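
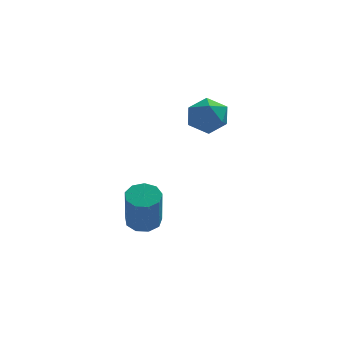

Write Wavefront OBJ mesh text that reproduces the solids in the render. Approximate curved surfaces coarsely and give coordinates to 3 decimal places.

v -2.182 -2.961 -2.477
v -1.701 -3.259 -2.605
v -1.696 -3.876 -1.15
v -2.178 -3.579 -1.023
v -1.606 -2.904 -2.455
v -1.601 -3.521 -1
v -1.78 -2.576 -2.315
v -1.775 -3.193 -0.861
v -2.143 -2.429 -2.251
v -2.138 -3.046 -0.797
v -2.524 -2.531 -2.293
v -2.519 -3.148 -0.839
v -2.746 -2.834 -2.421
v -2.741 -3.451 -0.967
v -2.703 -3.197 -2.575
v -2.698 -3.814 -1.121
v -2.417 -3.45 -2.684
v -2.412 -4.067 -1.229
v -2.022 -3.474 -2.695
v -2.017 -4.091 -1.241
v -0.237 -2.095 1.228
v 0.389 -2.409 1.454
v -0.789 -2.491 2.206
v -0.163 -2.805 2.432
v -0.222 -2.072 2.419
v 0.119 -1.827 1.814
v -0.519 -3.073 1.846
v -0.178 -2.828 1.241
v 0.215 -3.014 1.836
v 0.398 -2.395 2.19
v -0.798 -2.505 1.47
v -0.615 -1.886 1.824
f 2 1 5
f 2 5 3
f 3 5 6
f 3 6 4
f 5 1 7
f 5 7 6
f 6 7 8
f 6 8 4
f 7 1 9
f 7 9 8
f 8 9 10
f 8 10 4
f 9 1 11
f 9 11 10
f 10 11 12
f 10 12 4
f 11 1 13
f 11 13 12
f 12 13 14
f 12 14 4
f 13 1 15
f 13 15 14
f 14 15 16
f 14 16 4
f 15 1 17
f 15 17 16
f 16 17 18
f 16 18 4
f 17 1 19
f 17 19 18
f 18 19 20
f 18 20 4
f 19 1 2
f 19 2 20
f 20 2 3
f 20 3 4
f 21 32 26
f 21 26 22
f 21 22 28
f 21 28 31
f 21 31 32
f 22 26 30
f 26 32 25
f 32 31 23
f 31 28 27
f 28 22 29
f 24 30 25
f 24 25 23
f 24 23 27
f 24 27 29
f 24 29 30
f 25 30 26
f 23 25 32
f 27 23 31
f 29 27 28
f 30 29 22



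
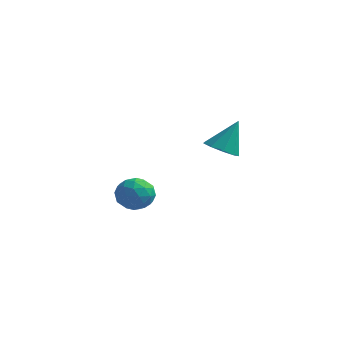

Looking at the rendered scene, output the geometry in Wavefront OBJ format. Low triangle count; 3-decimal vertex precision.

v -3.379 0.067 -3.839
v -2.87 0.944 -4.02
v -2.21 -0.384 -2.74
v -1.701 0.493 -2.921
v -2.607 0.515 -2.431
v -3.33 0.794 -3.11
v -1.75 -0.234 -3.65
v -2.473 0.045 -4.329
v -1.863 0.758 -3.903
v -2.393 1.221 -3.15
v -2.687 -0.661 -3.61
v -3.217 -0.198 -2.857
v -3.227 0.545 -4.026
v -1.853 0.015 -2.734
v -2.385 0.028 -2.446
v -2.086 0.543 -2.552
v -3.497 0.457 -3.491
v -3.198 0.973 -3.598
v -3.043 0.72 -2.664
v -1.882 -0.413 -3.162
v -1.583 0.103 -3.269
v -2.994 0.017 -4.208
v -2.695 0.532 -4.314
v -2.037 -0.16 -4.096
v -2.336 0.952 -4.064
v -1.649 0.686 -3.418
v -1.678 0.259 -3.846
v -2.103 0.423 -4.245
v -2.648 1.224 -3.621
v -1.96 0.958 -2.975
v -2.493 0.971 -2.687
v -2.918 1.135 -3.086
v -2.056 1.114 -3.553
v -3.12 -0.398 -3.785
v -2.432 -0.664 -3.139
v -2.162 -0.575 -3.674
v -2.587 -0.411 -4.073
v -3.431 -0.126 -3.342
v -2.744 -0.392 -2.696
v -2.977 0.137 -2.515
v -3.402 0.301 -2.914
v -3.024 -0.554 -3.207
v 3.282 -1.889 1.442
v 3.79 -2.582 1.631
v 3.738 -1.131 2.998
v 4.109 -2.167 1.334
v 4.042 -1.622 1.089
v 3.618 -1.202 1.008
v 3.037 -1.103 1.131
v 2.57 -1.373 1.399
v 2.436 -1.884 1.688
v 2.698 -2.397 1.861
v 3.232 -2.673 1.839
f 1 38 17
f 38 12 41
f 17 41 6
f 38 41 17
f 1 17 13
f 17 6 18
f 13 18 2
f 17 18 13
f 1 13 22
f 13 2 23
f 22 23 8
f 13 23 22
f 1 22 34
f 22 8 37
f 34 37 11
f 22 37 34
f 1 34 38
f 34 11 42
f 38 42 12
f 34 42 38
f 2 18 29
f 18 6 32
f 29 32 10
f 18 32 29
f 6 41 19
f 41 12 40
f 19 40 5
f 41 40 19
f 12 42 39
f 42 11 35
f 39 35 3
f 42 35 39
f 11 37 36
f 37 8 24
f 36 24 7
f 37 24 36
f 8 23 28
f 23 2 25
f 28 25 9
f 23 25 28
f 4 30 16
f 30 10 31
f 16 31 5
f 30 31 16
f 4 16 14
f 16 5 15
f 14 15 3
f 16 15 14
f 4 14 21
f 14 3 20
f 21 20 7
f 14 20 21
f 4 21 26
f 21 7 27
f 26 27 9
f 21 27 26
f 4 26 30
f 26 9 33
f 30 33 10
f 26 33 30
f 5 31 19
f 31 10 32
f 19 32 6
f 31 32 19
f 3 15 39
f 15 5 40
f 39 40 12
f 15 40 39
f 7 20 36
f 20 3 35
f 36 35 11
f 20 35 36
f 9 27 28
f 27 7 24
f 28 24 8
f 27 24 28
f 10 33 29
f 33 9 25
f 29 25 2
f 33 25 29
f 44 43 46
f 44 46 45
f 46 43 47
f 46 47 45
f 47 43 48
f 47 48 45
f 48 43 49
f 48 49 45
f 49 43 50
f 49 50 45
f 50 43 51
f 50 51 45
f 51 43 52
f 51 52 45
f 52 43 53
f 52 53 45
f 53 43 44
f 53 44 45



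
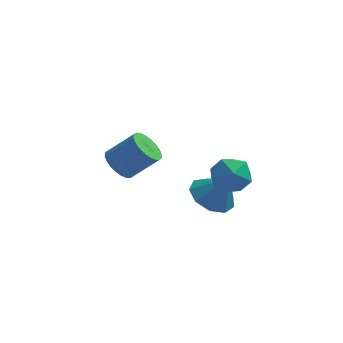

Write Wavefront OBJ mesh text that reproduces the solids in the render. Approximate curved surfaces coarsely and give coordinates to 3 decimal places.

v -0.264 -0.473 0.622
v 0.292 -1.115 0.197
v 0.404 -0.647 1.758
v 0.55 -0.522 0.135
v 0.427 0.094 0.301
v -0.019 0.445 0.618
v -0.58 0.366 0.936
v -0.994 -0.106 1.107
v -1.066 -0.749 1.051
v -0.763 -1.263 0.794
v -0.227 -1.408 0.457
v -0.225 -1.289 2.626
v 0.378 -0.984 2.057
v 0.722 -2.236 3.123
v 1.325 -1.931 2.554
v 1.062 -1.428 3.23
v 0.476 -0.842 2.923
v 0.624 -2.378 2.257
v 0.038 -1.792 1.95
v 0.902 -1.657 1.829
v 1.173 -1.07 2.431
v -0.073 -2.15 2.749
v 0.198 -1.563 3.351
v -4.305 2.688 -0.226
v -3.915 2.078 -0.541
v -2.824 2.243 0.49
v -3.215 2.852 0.806
v -3.798 2.314 -0.702
v -2.708 2.478 0.329
v -3.759 2.606 -0.79
v -2.668 2.771 0.241
v -3.803 2.911 -0.793
v -2.712 3.076 0.239
v -3.923 3.182 -0.709
v -2.833 3.347 0.323
v -4.102 3.378 -0.551
v -3.011 3.543 0.48
v -4.311 3.469 -0.344
v -3.221 3.633 0.687
v -4.52 3.44 -0.119
v -3.43 3.605 0.913
v -4.696 3.297 0.09
v -3.605 3.462 1.121
v -4.812 3.062 0.251
v -3.722 3.226 1.282
v -4.852 2.769 0.339
v -3.761 2.934 1.37
v -4.808 2.464 0.341
v -3.717 2.629 1.373
v -4.687 2.193 0.257
v -3.597 2.358 1.289
v -4.509 1.997 0.1
v -3.418 2.162 1.131
v -4.299 1.907 -0.107
v -3.209 2.071 0.924
v -4.09 1.935 -0.333
v -3 2.1 0.699
f 2 1 4
f 2 4 3
f 4 1 5
f 4 5 3
f 5 1 6
f 5 6 3
f 6 1 7
f 6 7 3
f 7 1 8
f 7 8 3
f 8 1 9
f 8 9 3
f 9 1 10
f 9 10 3
f 10 1 11
f 10 11 3
f 11 1 2
f 11 2 3
f 12 23 17
f 12 17 13
f 12 13 19
f 12 19 22
f 12 22 23
f 13 17 21
f 17 23 16
f 23 22 14
f 22 19 18
f 19 13 20
f 15 21 16
f 15 16 14
f 15 14 18
f 15 18 20
f 15 20 21
f 16 21 17
f 14 16 23
f 18 14 22
f 20 18 19
f 21 20 13
f 25 24 28
f 25 28 26
f 26 28 29
f 26 29 27
f 28 24 30
f 28 30 29
f 29 30 31
f 29 31 27
f 30 24 32
f 30 32 31
f 31 32 33
f 31 33 27
f 32 24 34
f 32 34 33
f 33 34 35
f 33 35 27
f 34 24 36
f 34 36 35
f 35 36 37
f 35 37 27
f 36 24 38
f 36 38 37
f 37 38 39
f 37 39 27
f 38 24 40
f 38 40 39
f 39 40 41
f 39 41 27
f 40 24 42
f 40 42 41
f 41 42 43
f 41 43 27
f 42 24 44
f 42 44 43
f 43 44 45
f 43 45 27
f 44 24 46
f 44 46 45
f 45 46 47
f 45 47 27
f 46 24 48
f 46 48 47
f 47 48 49
f 47 49 27
f 48 24 50
f 48 50 49
f 49 50 51
f 49 51 27
f 50 24 52
f 50 52 51
f 51 52 53
f 51 53 27
f 52 24 54
f 52 54 53
f 53 54 55
f 53 55 27
f 54 24 56
f 54 56 55
f 55 56 57
f 55 57 27
f 56 24 25
f 56 25 57
f 57 25 26
f 57 26 27



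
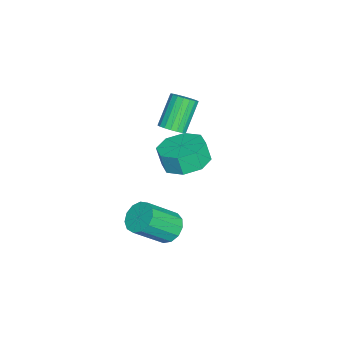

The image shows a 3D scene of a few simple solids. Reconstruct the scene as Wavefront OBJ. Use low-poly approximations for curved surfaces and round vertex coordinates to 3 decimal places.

v 2.329 2.242 -0.09
v 3.049 3.024 0.193
v 2.95 2.76 1.173
v 2.231 1.978 0.89
v 2.255 3.303 0.188
v 2.156 3.04 1.168
v 1.504 2.961 0.02
v 1.406 2.697 1.001
v 1.237 2.197 -0.212
v 1.138 1.934 0.768
v 1.61 1.46 -0.373
v 1.511 1.196 0.607
v 2.404 1.18 -0.368
v 2.305 0.917 0.612
v 3.154 1.523 -0.201
v 3.056 1.259 0.78
v 3.422 2.286 0.032
v 3.323 2.023 1.012
v 3.184 1.619 -4.033
v 3.522 1.168 -4.629
v 4.314 0.01 -3.303
v 3.976 0.461 -2.707
v 3.829 1.497 -4.524
v 4.621 0.34 -3.198
v 3.931 1.865 -4.264
v 4.723 0.707 -2.938
v 3.796 2.155 -3.93
v 4.588 0.997 -2.604
v 3.467 2.274 -3.629
v 4.258 1.117 -2.303
v 3.047 2.186 -3.456
v 3.839 1.028 -2.131
v 2.672 1.917 -3.467
v 3.463 0.759 -2.141
v 2.459 1.554 -3.657
v 3.25 0.396 -2.331
v 2.476 1.211 -3.966
v 3.268 0.053 -2.64
v 2.718 0.998 -4.297
v 3.51 -0.16 -2.971
v 3.108 0.982 -4.544
v 3.9 -0.176 -3.218
v -0.983 1.006 -0.961
v -0.529 0.769 -0.529
v -1.623 1.157 0.833
v -2.077 1.394 0.401
v -0.455 1.057 -0.552
v -1.549 1.445 0.811
v -0.486 1.335 -0.655
v -1.58 1.723 0.707
v -0.615 1.548 -0.82
v -1.709 1.936 0.543
v -0.817 1.653 -1.012
v -1.911 2.041 0.35
v -1.052 1.631 -1.194
v -2.146 2.018 0.168
v -1.273 1.484 -1.33
v -2.367 1.872 0.032
v -1.437 1.243 -1.393
v -2.531 1.631 -0.031
v -1.511 0.955 -1.371
v -2.605 1.343 -0.008
v -1.48 0.677 -1.267
v -2.574 1.065 0.095
v -1.351 0.464 -1.103
v -2.445 0.852 0.26
v -1.149 0.359 -0.91
v -2.243 0.747 0.452
v -0.914 0.382 -0.728
v -2.008 0.769 0.634
v -0.693 0.528 -0.592
v -1.787 0.916 0.77
f 2 1 5
f 2 5 3
f 3 5 6
f 3 6 4
f 5 1 7
f 5 7 6
f 6 7 8
f 6 8 4
f 7 1 9
f 7 9 8
f 8 9 10
f 8 10 4
f 9 1 11
f 9 11 10
f 10 11 12
f 10 12 4
f 11 1 13
f 11 13 12
f 12 13 14
f 12 14 4
f 13 1 15
f 13 15 14
f 14 15 16
f 14 16 4
f 15 1 17
f 15 17 16
f 16 17 18
f 16 18 4
f 17 1 2
f 17 2 18
f 18 2 3
f 18 3 4
f 20 19 23
f 20 23 21
f 21 23 24
f 21 24 22
f 23 19 25
f 23 25 24
f 24 25 26
f 24 26 22
f 25 19 27
f 25 27 26
f 26 27 28
f 26 28 22
f 27 19 29
f 27 29 28
f 28 29 30
f 28 30 22
f 29 19 31
f 29 31 30
f 30 31 32
f 30 32 22
f 31 19 33
f 31 33 32
f 32 33 34
f 32 34 22
f 33 19 35
f 33 35 34
f 34 35 36
f 34 36 22
f 35 19 37
f 35 37 36
f 36 37 38
f 36 38 22
f 37 19 39
f 37 39 38
f 38 39 40
f 38 40 22
f 39 19 41
f 39 41 40
f 40 41 42
f 40 42 22
f 41 19 20
f 41 20 42
f 42 20 21
f 42 21 22
f 44 43 47
f 44 47 45
f 45 47 48
f 45 48 46
f 47 43 49
f 47 49 48
f 48 49 50
f 48 50 46
f 49 43 51
f 49 51 50
f 50 51 52
f 50 52 46
f 51 43 53
f 51 53 52
f 52 53 54
f 52 54 46
f 53 43 55
f 53 55 54
f 54 55 56
f 54 56 46
f 55 43 57
f 55 57 56
f 56 57 58
f 56 58 46
f 57 43 59
f 57 59 58
f 58 59 60
f 58 60 46
f 59 43 61
f 59 61 60
f 60 61 62
f 60 62 46
f 61 43 63
f 61 63 62
f 62 63 64
f 62 64 46
f 63 43 65
f 63 65 64
f 64 65 66
f 64 66 46
f 65 43 67
f 65 67 66
f 66 67 68
f 66 68 46
f 67 43 69
f 67 69 68
f 68 69 70
f 68 70 46
f 69 43 71
f 69 71 70
f 70 71 72
f 70 72 46
f 71 43 44
f 71 44 72
f 72 44 45
f 72 45 46



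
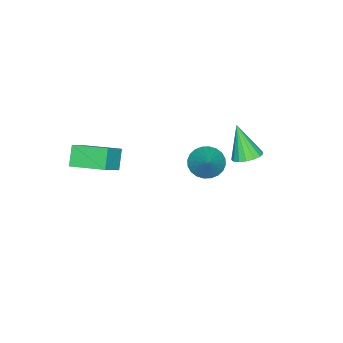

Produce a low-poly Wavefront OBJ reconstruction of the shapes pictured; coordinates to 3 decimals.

v -4.454 1.38 -0.261
v -3.878 1.261 -0.742
v -3.506 2 0.721
v -3.968 1.531 -0.826
v -4.132 1.778 -0.823
v -4.345 1.964 -0.735
v -4.575 2.062 -0.575
v -4.786 2.055 -0.367
v -4.947 1.946 -0.143
v -5.033 1.751 0.063
v -5.031 1.499 0.219
v -4.94 1.229 0.303
v -4.776 0.982 0.3
v -4.563 0.796 0.212
v -4.334 0.698 0.052
v -4.122 0.705 -0.156
v -3.961 0.814 -0.38
v -3.876 1.009 -0.586
v -0.163 -1.401 2.739
v 0.73 -1.435 3.415
v -0.333 0.059 3.038
v 0.559 0.025 3.714
v 0.401 -1.185 2.006
v 1.293 -1.219 2.682
v 0.23 0.275 2.305
v 1.123 0.241 2.981
v -3.111 3.861 2.172
v -2.747 3.381 2.025
v -3.369 3.239 3.568
v -2.56 3.577 2.147
v -2.5 3.838 2.275
v -2.579 4.104 2.379
v -2.78 4.315 2.436
v -3.057 4.422 2.432
v -3.346 4.4 2.369
v -3.581 4.255 2.261
v -3.708 4.02 2.132
v -3.699 3.748 2.013
v -3.555 3.503 1.93
v -3.308 3.339 1.903
v -3.017 3.295 1.937
f 2 1 4
f 2 4 3
f 4 1 5
f 4 5 3
f 5 1 6
f 5 6 3
f 6 1 7
f 6 7 3
f 7 1 8
f 7 8 3
f 8 1 9
f 8 9 3
f 9 1 10
f 9 10 3
f 10 1 11
f 10 11 3
f 11 1 12
f 11 12 3
f 12 1 13
f 12 13 3
f 13 1 14
f 13 14 3
f 14 1 15
f 14 15 3
f 15 1 16
f 15 16 3
f 16 1 17
f 16 17 3
f 17 1 18
f 17 18 3
f 18 1 2
f 18 2 3
f 20 22 19
f 23 20 19
f 19 22 21
f 21 23 19
f 20 26 22
f 24 20 23
f 24 26 20
f 22 26 21
f 25 23 21
f 21 26 25
f 25 24 23
f 26 24 25
f 28 27 30
f 28 30 29
f 30 27 31
f 30 31 29
f 31 27 32
f 31 32 29
f 32 27 33
f 32 33 29
f 33 27 34
f 33 34 29
f 34 27 35
f 34 35 29
f 35 27 36
f 35 36 29
f 36 27 37
f 36 37 29
f 37 27 38
f 37 38 29
f 38 27 39
f 38 39 29
f 39 27 40
f 39 40 29
f 40 27 41
f 40 41 29
f 41 27 28
f 41 28 29



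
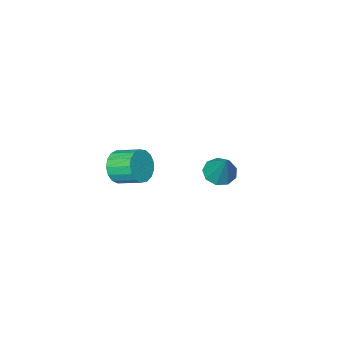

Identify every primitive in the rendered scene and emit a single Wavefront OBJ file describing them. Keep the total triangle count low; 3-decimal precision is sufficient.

v 1.925 1.449 -0.904
v 2.395 1.388 -0.296
v 1.964 2.329 0.131
v 1.495 2.391 -0.476
v 2.589 1.587 -0.538
v 2.158 2.528 -0.11
v 2.631 1.754 -0.864
v 2.2 2.696 -0.436
v 2.512 1.852 -1.199
v 2.081 2.793 -0.771
v 2.258 1.857 -1.466
v 1.827 2.798 -1.038
v 1.928 1.769 -1.604
v 1.497 2.71 -1.177
v 1.598 1.608 -1.582
v 1.167 2.549 -1.155
v 1.342 1.41 -1.405
v 0.911 2.351 -0.977
v 1.22 1.222 -1.113
v 0.789 2.163 -0.685
v 1.26 1.085 -0.773
v 0.829 2.026 -0.345
v 1.452 1.032 -0.463
v 1.021 1.973 -0.035
v 1.753 1.075 -0.254
v 1.322 2.016 0.174
v 2.093 1.203 -0.194
v 1.662 2.144 0.234
v -3.235 1.19 -3.757
v -2.655 0.778 -3.65
v -2.865 2.09 -2.303
v -2.535 1.17 -3.923
v -2.743 1.571 -4.119
v -3.182 1.794 -4.145
v -3.645 1.734 -3.99
v -3.917 1.42 -3.726
v -3.87 0.998 -3.476
v -3.526 0.665 -3.358
v -3.046 0.579 -3.427
f 2 1 5
f 2 5 3
f 3 5 6
f 3 6 4
f 5 1 7
f 5 7 6
f 6 7 8
f 6 8 4
f 7 1 9
f 7 9 8
f 8 9 10
f 8 10 4
f 9 1 11
f 9 11 10
f 10 11 12
f 10 12 4
f 11 1 13
f 11 13 12
f 12 13 14
f 12 14 4
f 13 1 15
f 13 15 14
f 14 15 16
f 14 16 4
f 15 1 17
f 15 17 16
f 16 17 18
f 16 18 4
f 17 1 19
f 17 19 18
f 18 19 20
f 18 20 4
f 19 1 21
f 19 21 20
f 20 21 22
f 20 22 4
f 21 1 23
f 21 23 22
f 22 23 24
f 22 24 4
f 23 1 25
f 23 25 24
f 24 25 26
f 24 26 4
f 25 1 27
f 25 27 26
f 26 27 28
f 26 28 4
f 27 1 2
f 27 2 28
f 28 2 3
f 28 3 4
f 30 29 32
f 30 32 31
f 32 29 33
f 32 33 31
f 33 29 34
f 33 34 31
f 34 29 35
f 34 35 31
f 35 29 36
f 35 36 31
f 36 29 37
f 36 37 31
f 37 29 38
f 37 38 31
f 38 29 39
f 38 39 31
f 39 29 30
f 39 30 31



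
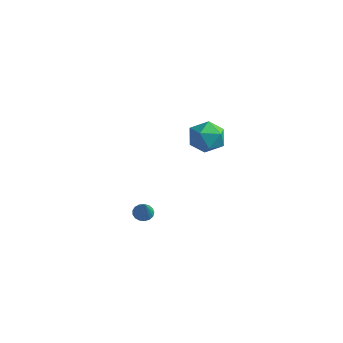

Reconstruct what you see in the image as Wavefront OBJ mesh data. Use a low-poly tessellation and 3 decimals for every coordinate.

v -4.406 4.108 1.359
v -3.817 4.147 0.413
v -3.523 2.613 1.847
v -2.934 2.652 0.901
v -2.772 3.422 1.691
v -3.317 4.345 1.389
v -4.023 2.415 0.871
v -4.568 3.338 0.569
v -3.58 3.1 0.112
v -2.807 3.723 0.618
v -4.533 3.037 1.642
v -3.76 3.66 2.148
v -2.181 -3.56 -0.265
v -1.696 -3.39 -0.432
v -1.559 -4.16 0.925
v -1.784 -3.194 -0.287
v -1.962 -3.082 -0.138
v -2.191 -3.08 -0.017
v -2.417 -3.187 0.047
v -2.589 -3.38 0.039
v -2.668 -3.614 -0.038
v -2.634 -3.835 -0.167
v -2.497 -3.994 -0.318
v -2.288 -4.053 -0.458
v -2.054 -3.999 -0.553
v -1.848 -3.844 -0.582
v -1.719 -3.624 -0.538
f 1 12 6
f 1 6 2
f 1 2 8
f 1 8 11
f 1 11 12
f 2 6 10
f 6 12 5
f 12 11 3
f 11 8 7
f 8 2 9
f 4 10 5
f 4 5 3
f 4 3 7
f 4 7 9
f 4 9 10
f 5 10 6
f 3 5 12
f 7 3 11
f 9 7 8
f 10 9 2
f 14 13 16
f 14 16 15
f 16 13 17
f 16 17 15
f 17 13 18
f 17 18 15
f 18 13 19
f 18 19 15
f 19 13 20
f 19 20 15
f 20 13 21
f 20 21 15
f 21 13 22
f 21 22 15
f 22 13 23
f 22 23 15
f 23 13 24
f 23 24 15
f 24 13 25
f 24 25 15
f 25 13 26
f 25 26 15
f 26 13 27
f 26 27 15
f 27 13 14
f 27 14 15



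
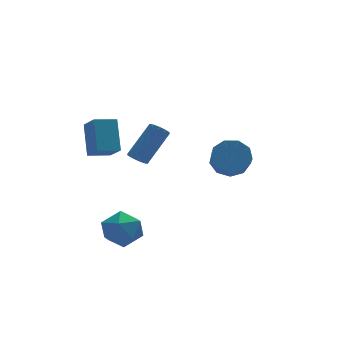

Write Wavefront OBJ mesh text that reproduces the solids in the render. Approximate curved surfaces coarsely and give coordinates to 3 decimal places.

v -3.184 3.047 -0.555
v -2.912 1.995 0.245
v -3.093 4.212 0.943
v -2.82 3.16 1.744
v -2.04 3.2 -0.744
v -1.767 2.148 0.057
v -1.948 4.365 0.755
v -1.676 3.313 1.555
v -3.033 0.053 -4.444
v -2.538 0.698 -3.681
v -2.002 -1.338 -3.939
v -1.507 -0.693 -3.176
v -2.573 -0.99 -3.046
v -3.21 -0.13 -3.359
v -1.33 -0.51 -4.261
v -1.967 0.35 -4.574
v -1.485 0.35 -3.569
v -2.253 0.053 -2.818
v -2.287 -0.693 -4.802
v -3.055 -0.99 -4.051
v 3.671 2.694 -1.546
v 4.597 2.816 -1.186
v 4.414 1.928 -0.415
v 3.489 1.806 -0.774
v 4.157 3.208 -0.839
v 3.974 2.32 -0.067
v 3.49 3.36 -0.822
v 3.307 2.472 -0.051
v 2.908 3.2 -1.144
v 2.725 2.312 -0.373
v 2.683 2.803 -1.654
v 2.5 1.916 -0.883
v 2.921 2.355 -2.113
v 2.738 1.468 -1.342
v 3.51 2.066 -2.307
v 3.327 1.178 -1.536
v 4.174 2.07 -2.144
v 3.991 1.182 -1.373
v 4.603 2.366 -1.701
v 4.42 1.479 -0.93
v -1.698 -1.048 1.043
v -1.267 -1.178 0.744
v -0.052 -0.401 2.158
v -0.482 -0.272 2.457
v -1.364 -0.87 0.658
v -0.148 -0.094 2.072
v -1.588 -0.63 0.719
v -0.372 0.146 2.133
v -1.854 -0.55 0.904
v -0.638 0.226 2.318
v -2.06 -0.66 1.142
v -0.845 0.116 2.556
v -2.128 -0.919 1.342
v -0.913 -0.142 2.756
v -2.032 -1.226 1.428
v -0.816 -0.45 2.842
v -1.808 -1.466 1.367
v -0.592 -0.69 2.781
v -1.542 -1.546 1.182
v -0.326 -0.77 2.596
v -1.335 -1.436 0.944
v -0.12 -0.66 2.358
f 2 4 1
f 5 2 1
f 1 4 3
f 3 5 1
f 2 8 4
f 6 2 5
f 6 8 2
f 4 8 3
f 7 5 3
f 3 8 7
f 7 6 5
f 8 6 7
f 9 20 14
f 9 14 10
f 9 10 16
f 9 16 19
f 9 19 20
f 10 14 18
f 14 20 13
f 20 19 11
f 19 16 15
f 16 10 17
f 12 18 13
f 12 13 11
f 12 11 15
f 12 15 17
f 12 17 18
f 13 18 14
f 11 13 20
f 15 11 19
f 17 15 16
f 18 17 10
f 22 21 25
f 22 25 23
f 23 25 26
f 23 26 24
f 25 21 27
f 25 27 26
f 26 27 28
f 26 28 24
f 27 21 29
f 27 29 28
f 28 29 30
f 28 30 24
f 29 21 31
f 29 31 30
f 30 31 32
f 30 32 24
f 31 21 33
f 31 33 32
f 32 33 34
f 32 34 24
f 33 21 35
f 33 35 34
f 34 35 36
f 34 36 24
f 35 21 37
f 35 37 36
f 36 37 38
f 36 38 24
f 37 21 39
f 37 39 38
f 38 39 40
f 38 40 24
f 39 21 22
f 39 22 40
f 40 22 23
f 40 23 24
f 42 41 45
f 42 45 43
f 43 45 46
f 43 46 44
f 45 41 47
f 45 47 46
f 46 47 48
f 46 48 44
f 47 41 49
f 47 49 48
f 48 49 50
f 48 50 44
f 49 41 51
f 49 51 50
f 50 51 52
f 50 52 44
f 51 41 53
f 51 53 52
f 52 53 54
f 52 54 44
f 53 41 55
f 53 55 54
f 54 55 56
f 54 56 44
f 55 41 57
f 55 57 56
f 56 57 58
f 56 58 44
f 57 41 59
f 57 59 58
f 58 59 60
f 58 60 44
f 59 41 61
f 59 61 60
f 60 61 62
f 60 62 44
f 61 41 42
f 61 42 62
f 62 42 43
f 62 43 44



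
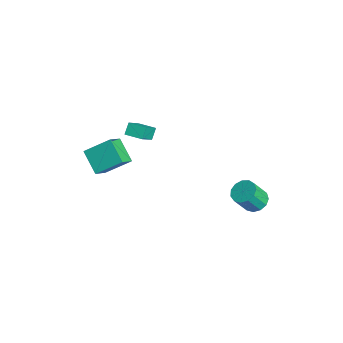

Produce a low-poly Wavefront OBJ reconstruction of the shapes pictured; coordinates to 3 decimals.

v -4.324 -4.768 1.46
v -3.917 -3.338 2.44
v -5.072 -3.989 0.634
v -4.665 -2.559 1.613
v -3.015 -4.501 0.527
v -2.608 -3.071 1.506
v -3.763 -3.722 -0.3
v -3.356 -2.292 0.68
v -0.009 3.788 -1.781
v 0.621 3.408 -2.096
v 0.759 2.592 -0.833
v 0.129 2.972 -0.519
v 0.785 3.769 -1.88
v 0.922 2.952 -0.618
v 0.697 4.136 -1.634
v 0.834 3.319 -0.371
v 0.385 4.392 -1.434
v 0.522 3.575 -0.171
v -0.052 4.457 -1.344
v 0.085 3.64 -0.082
v -0.476 4.309 -1.393
v -0.338 3.493 -0.131
v -0.751 3.997 -1.566
v -0.613 3.18 -0.303
v -0.79 3.618 -1.807
v -0.652 2.801 -0.544
v -0.581 3.293 -2.039
v -0.444 2.476 -0.777
v -0.191 3.125 -2.19
v -0.053 2.309 -0.928
v 0.257 3.168 -2.211
v 0.395 2.352 -0.949
v -4.874 -1.403 2.458
v -4.043 -2.223 3.493
v -4.12 -0.63 2.465
v -3.29 -1.449 3.501
v -4.49 -1.771 1.859
v -3.66 -2.59 2.895
v -3.737 -0.997 1.867
v -2.906 -1.817 2.902
f 2 4 1
f 5 2 1
f 1 4 3
f 3 5 1
f 2 8 4
f 6 2 5
f 6 8 2
f 4 8 3
f 7 5 3
f 3 8 7
f 7 6 5
f 8 6 7
f 10 9 13
f 10 13 11
f 11 13 14
f 11 14 12
f 13 9 15
f 13 15 14
f 14 15 16
f 14 16 12
f 15 9 17
f 15 17 16
f 16 17 18
f 16 18 12
f 17 9 19
f 17 19 18
f 18 19 20
f 18 20 12
f 19 9 21
f 19 21 20
f 20 21 22
f 20 22 12
f 21 9 23
f 21 23 22
f 22 23 24
f 22 24 12
f 23 9 25
f 23 25 24
f 24 25 26
f 24 26 12
f 25 9 27
f 25 27 26
f 26 27 28
f 26 28 12
f 27 9 29
f 27 29 28
f 28 29 30
f 28 30 12
f 29 9 31
f 29 31 30
f 30 31 32
f 30 32 12
f 31 9 10
f 31 10 32
f 32 10 11
f 32 11 12
f 34 36 33
f 37 34 33
f 33 36 35
f 35 37 33
f 34 40 36
f 38 34 37
f 38 40 34
f 36 40 35
f 39 37 35
f 35 40 39
f 39 38 37
f 40 38 39



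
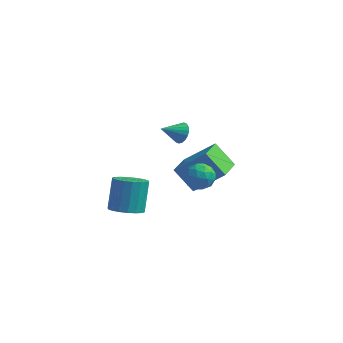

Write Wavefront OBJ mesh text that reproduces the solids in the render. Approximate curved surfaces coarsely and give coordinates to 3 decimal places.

v 0.603 -1.903 3.073
v 0.964 -1.849 3.598
v -0.083 -2.717 3.627
v 0.762 -1.651 3.639
v 0.529 -1.504 3.567
v 0.311 -1.436 3.398
v 0.15 -1.46 3.164
v 0.079 -1.572 2.912
v 0.112 -1.75 2.692
v 0.242 -1.958 2.547
v 0.443 -2.155 2.506
v 0.676 -2.302 2.578
v 0.895 -2.371 2.747
v 1.055 -2.347 2.981
v 1.126 -2.234 3.233
v 1.094 -2.057 3.454
v -2.967 -1.124 -4.257
v -2.164 -1.533 -3.957
v -2.369 -0.665 -2.223
v -3.173 -0.256 -2.523
v -2.028 -1.169 -4.123
v -2.233 -0.301 -2.389
v -2.078 -0.795 -4.316
v -2.283 0.072 -2.582
v -2.304 -0.487 -4.497
v -2.509 0.38 -2.762
v -2.661 -0.305 -4.63
v -2.867 0.562 -2.896
v -3.079 -0.285 -4.69
v -3.285 0.582 -2.955
v -3.475 -0.431 -4.664
v -3.681 0.436 -2.929
v -3.771 -0.715 -4.557
v -3.976 0.153 -2.823
v -3.907 -1.079 -4.391
v -4.112 -0.211 -2.657
v -3.857 -1.452 -4.198
v -4.062 -0.585 -2.464
v -3.631 -1.76 -4.018
v -3.836 -0.893 -2.283
v -3.273 -1.942 -3.884
v -3.479 -1.075 -2.15
v -2.855 -1.962 -3.825
v -3.061 -1.095 -2.09
v -2.459 -1.816 -3.851
v -2.665 -0.949 -2.116
v -1.481 1.209 -2.138
v 0.08 1.718 -0.704
v -1.76 2.862 -2.422
v -0.199 3.37 -0.988
v -0.341 1.19 -3.372
v 1.22 1.698 -1.938
v -0.62 2.842 -3.656
v 0.941 3.351 -2.222
v 1.829 -3.262 1.791
v 2.489 -3.243 2.277
v 2.491 -4.017 0.923
v 3.151 -3.998 1.409
v 2.481 -4.409 1.643
v 2.072 -3.942 2.18
v 2.908 -3.318 1.02
v 2.499 -2.851 1.557
v 3.156 -3.277 1.801
v 2.892 -3.952 2.186
v 2.088 -3.308 1.014
v 1.824 -3.983 1.399
v 2.101 -3.186 2.11
v 2.879 -4.074 1.09
v 2.485 -4.315 1.228
v 2.873 -4.304 1.513
v 1.856 -3.597 2.053
v 2.244 -3.586 2.339
v 2.239 -4.271 1.966
v 2.736 -3.674 0.861
v 3.124 -3.663 1.147
v 2.107 -2.956 1.687
v 2.495 -2.945 1.972
v 2.741 -2.989 1.234
v 2.881 -3.195 2.116
v 3.27 -3.639 1.606
v 3.127 -3.239 1.377
v 2.887 -2.965 1.693
v 2.726 -3.591 2.343
v 3.115 -4.035 1.832
v 2.721 -4.277 1.97
v 2.48 -4.002 2.285
v 3.118 -3.612 2.063
v 1.865 -3.225 1.368
v 2.254 -3.669 0.857
v 2.5 -3.258 0.915
v 2.259 -2.983 1.23
v 1.71 -3.621 1.594
v 2.099 -4.065 1.084
v 2.093 -4.295 1.507
v 1.853 -4.021 1.823
v 1.862 -3.648 1.137
f 2 1 4
f 2 4 3
f 4 1 5
f 4 5 3
f 5 1 6
f 5 6 3
f 6 1 7
f 6 7 3
f 7 1 8
f 7 8 3
f 8 1 9
f 8 9 3
f 9 1 10
f 9 10 3
f 10 1 11
f 10 11 3
f 11 1 12
f 11 12 3
f 12 1 13
f 12 13 3
f 13 1 14
f 13 14 3
f 14 1 15
f 14 15 3
f 15 1 16
f 15 16 3
f 16 1 2
f 16 2 3
f 18 17 21
f 18 21 19
f 19 21 22
f 19 22 20
f 21 17 23
f 21 23 22
f 22 23 24
f 22 24 20
f 23 17 25
f 23 25 24
f 24 25 26
f 24 26 20
f 25 17 27
f 25 27 26
f 26 27 28
f 26 28 20
f 27 17 29
f 27 29 28
f 28 29 30
f 28 30 20
f 29 17 31
f 29 31 30
f 30 31 32
f 30 32 20
f 31 17 33
f 31 33 32
f 32 33 34
f 32 34 20
f 33 17 35
f 33 35 34
f 34 35 36
f 34 36 20
f 35 17 37
f 35 37 36
f 36 37 38
f 36 38 20
f 37 17 39
f 37 39 38
f 38 39 40
f 38 40 20
f 39 17 41
f 39 41 40
f 40 41 42
f 40 42 20
f 41 17 43
f 41 43 42
f 42 43 44
f 42 44 20
f 43 17 45
f 43 45 44
f 44 45 46
f 44 46 20
f 45 17 18
f 45 18 46
f 46 18 19
f 46 19 20
f 48 50 47
f 51 48 47
f 47 50 49
f 49 51 47
f 48 54 50
f 52 48 51
f 52 54 48
f 50 54 49
f 53 51 49
f 49 54 53
f 53 52 51
f 54 52 53
f 55 92 71
f 92 66 95
f 71 95 60
f 92 95 71
f 55 71 67
f 71 60 72
f 67 72 56
f 71 72 67
f 55 67 76
f 67 56 77
f 76 77 62
f 67 77 76
f 55 76 88
f 76 62 91
f 88 91 65
f 76 91 88
f 55 88 92
f 88 65 96
f 92 96 66
f 88 96 92
f 56 72 83
f 72 60 86
f 83 86 64
f 72 86 83
f 60 95 73
f 95 66 94
f 73 94 59
f 95 94 73
f 66 96 93
f 96 65 89
f 93 89 57
f 96 89 93
f 65 91 90
f 91 62 78
f 90 78 61
f 91 78 90
f 62 77 82
f 77 56 79
f 82 79 63
f 77 79 82
f 58 84 70
f 84 64 85
f 70 85 59
f 84 85 70
f 58 70 68
f 70 59 69
f 68 69 57
f 70 69 68
f 58 68 75
f 68 57 74
f 75 74 61
f 68 74 75
f 58 75 80
f 75 61 81
f 80 81 63
f 75 81 80
f 58 80 84
f 80 63 87
f 84 87 64
f 80 87 84
f 59 85 73
f 85 64 86
f 73 86 60
f 85 86 73
f 57 69 93
f 69 59 94
f 93 94 66
f 69 94 93
f 61 74 90
f 74 57 89
f 90 89 65
f 74 89 90
f 63 81 82
f 81 61 78
f 82 78 62
f 81 78 82
f 64 87 83
f 87 63 79
f 83 79 56
f 87 79 83



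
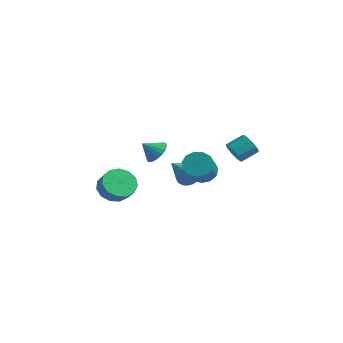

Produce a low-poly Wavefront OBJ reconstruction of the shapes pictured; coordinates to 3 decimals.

v 2.991 -0.756 3.044
v 3.679 -0.917 2.52
v 4.338 -2.184 3.772
v 3.649 -2.024 4.296
v 3.816 -0.548 2.821
v 4.475 -1.815 4.074
v 3.691 -0.245 3.193
v 4.349 -1.513 4.446
v 3.344 -0.104 3.518
v 4.002 -1.372 4.771
v 2.884 -0.171 3.692
v 3.543 -1.439 4.945
v 2.459 -0.423 3.66
v 3.117 -1.691 4.913
v 2.202 -0.781 3.433
v 2.86 -2.049 4.685
v 2.196 -1.131 3.082
v 2.854 -2.399 4.334
v 2.442 -1.362 2.719
v 3.1 -2.63 3.971
v 2.863 -1.401 2.459
v 3.521 -2.669 3.711
v 3.324 -1.235 2.384
v 3.982 -2.502 3.637
v 2.108 3.262 2.468
v 2.508 3.426 1.831
v 2.972 4.402 2.375
v 2.572 4.238 3.012
v 2.037 3.66 1.813
v 2.501 4.637 2.357
v 1.599 3.708 2.101
v 2.063 4.684 2.645
v 1.399 3.547 2.561
v 1.863 4.523 3.105
v 1.531 3.253 2.978
v 1.995 4.229 3.521
v 1.933 2.963 3.156
v 2.397 3.939 3.699
v 2.417 2.812 3.012
v 2.881 3.789 3.555
v 2.756 2.873 2.614
v 3.22 3.849 3.157
v 2.792 3.115 2.148
v 3.257 4.091 2.691
v -3.061 2.628 1.083
v -2.459 2.002 1.034
v -3.659 1.992 1.877
v -2.325 2.229 1.317
v -2.336 2.535 1.554
v -2.491 2.86 1.698
v -2.759 3.138 1.719
v -3.087 3.316 1.615
v -3.409 3.357 1.405
v -3.663 3.254 1.132
v -3.798 3.027 0.848
v -3.787 2.721 0.612
v -3.632 2.396 0.468
v -3.364 2.118 0.447
v -3.036 1.94 0.551
v -2.713 1.899 0.761
v -4.261 0.139 -1.249
v -3.53 -0.17 -2.011
v -2.828 -0.428 -1.232
v -3.559 -0.119 -0.471
v -3.427 0.432 -1.904
v -2.725 0.174 -1.126
v -3.589 0.941 -1.59
v -2.887 0.683 -0.811
v -3.964 1.195 -1.167
v -3.262 0.937 -0.388
v -4.434 1.114 -0.77
v -3.731 0.856 0.008
v -4.848 0.724 -0.526
v -4.146 0.465 0.253
v -5.077 0.148 -0.511
v -4.374 -0.111 0.268
v -5.046 -0.431 -0.731
v -4.343 -0.689 0.048
v -4.766 -0.829 -1.115
v -4.064 -1.087 -0.336
v -4.326 -0.919 -1.542
v -3.624 -1.178 -0.763
v -3.865 -0.674 -1.876
v -3.163 -0.932 -1.097
v 1.269 0.254 1.739
v 2.141 0.263 1.86
v 1.091 -1.134 3.141
v 2.028 0.518 2.097
v 1.785 0.727 2.273
v 1.452 0.854 2.357
v 1.087 0.877 2.333
v 0.754 0.793 2.208
v 0.51 0.615 2.001
v 0.397 0.375 1.749
v 0.435 0.114 1.495
v 0.617 -0.123 1.284
v 0.912 -0.295 1.151
v 1.268 -0.372 1.12
v 1.625 -0.34 1.196
v 1.92 -0.206 1.366
v 2.102 0.007 1.601
f 2 1 5
f 2 5 3
f 3 5 6
f 3 6 4
f 5 1 7
f 5 7 6
f 6 7 8
f 6 8 4
f 7 1 9
f 7 9 8
f 8 9 10
f 8 10 4
f 9 1 11
f 9 11 10
f 10 11 12
f 10 12 4
f 11 1 13
f 11 13 12
f 12 13 14
f 12 14 4
f 13 1 15
f 13 15 14
f 14 15 16
f 14 16 4
f 15 1 17
f 15 17 16
f 16 17 18
f 16 18 4
f 17 1 19
f 17 19 18
f 18 19 20
f 18 20 4
f 19 1 21
f 19 21 20
f 20 21 22
f 20 22 4
f 21 1 23
f 21 23 22
f 22 23 24
f 22 24 4
f 23 1 2
f 23 2 24
f 24 2 3
f 24 3 4
f 26 25 29
f 26 29 27
f 27 29 30
f 27 30 28
f 29 25 31
f 29 31 30
f 30 31 32
f 30 32 28
f 31 25 33
f 31 33 32
f 32 33 34
f 32 34 28
f 33 25 35
f 33 35 34
f 34 35 36
f 34 36 28
f 35 25 37
f 35 37 36
f 36 37 38
f 36 38 28
f 37 25 39
f 37 39 38
f 38 39 40
f 38 40 28
f 39 25 41
f 39 41 40
f 40 41 42
f 40 42 28
f 41 25 43
f 41 43 42
f 42 43 44
f 42 44 28
f 43 25 26
f 43 26 44
f 44 26 27
f 44 27 28
f 46 45 48
f 46 48 47
f 48 45 49
f 48 49 47
f 49 45 50
f 49 50 47
f 50 45 51
f 50 51 47
f 51 45 52
f 51 52 47
f 52 45 53
f 52 53 47
f 53 45 54
f 53 54 47
f 54 45 55
f 54 55 47
f 55 45 56
f 55 56 47
f 56 45 57
f 56 57 47
f 57 45 58
f 57 58 47
f 58 45 59
f 58 59 47
f 59 45 60
f 59 60 47
f 60 45 46
f 60 46 47
f 62 61 65
f 62 65 63
f 63 65 66
f 63 66 64
f 65 61 67
f 65 67 66
f 66 67 68
f 66 68 64
f 67 61 69
f 67 69 68
f 68 69 70
f 68 70 64
f 69 61 71
f 69 71 70
f 70 71 72
f 70 72 64
f 71 61 73
f 71 73 72
f 72 73 74
f 72 74 64
f 73 61 75
f 73 75 74
f 74 75 76
f 74 76 64
f 75 61 77
f 75 77 76
f 76 77 78
f 76 78 64
f 77 61 79
f 77 79 78
f 78 79 80
f 78 80 64
f 79 61 81
f 79 81 80
f 80 81 82
f 80 82 64
f 81 61 83
f 81 83 82
f 82 83 84
f 82 84 64
f 83 61 62
f 83 62 84
f 84 62 63
f 84 63 64
f 86 85 88
f 86 88 87
f 88 85 89
f 88 89 87
f 89 85 90
f 89 90 87
f 90 85 91
f 90 91 87
f 91 85 92
f 91 92 87
f 92 85 93
f 92 93 87
f 93 85 94
f 93 94 87
f 94 85 95
f 94 95 87
f 95 85 96
f 95 96 87
f 96 85 97
f 96 97 87
f 97 85 98
f 97 98 87
f 98 85 99
f 98 99 87
f 99 85 100
f 99 100 87
f 100 85 101
f 100 101 87
f 101 85 86
f 101 86 87



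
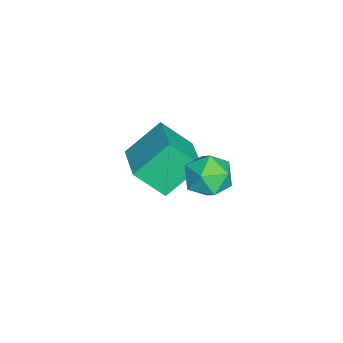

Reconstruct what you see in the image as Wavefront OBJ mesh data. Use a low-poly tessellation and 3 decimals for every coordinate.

v -2.426 -1.804 -2.1
v -3.111 -0.674 -0.953
v -2.482 -0.717 -3.204
v -3.167 0.413 -2.057
v -0.753 -1.253 -1.643
v -1.438 -0.123 -0.496
v -0.809 -0.166 -2.747
v -1.494 0.964 -1.6
v 1.576 2.278 0.598
v 2.315 1.818 0.801
v 0.765 1.242 1.199
v 1.504 0.782 1.402
v 1.326 1.551 1.822
v 1.827 2.191 1.451
v 1.253 0.869 0.549
v 1.754 1.509 0.178
v 2.115 0.947 0.771
v 2.16 1.368 1.558
v 0.92 1.692 0.442
v 0.965 2.113 1.229
f 2 4 1
f 5 2 1
f 1 4 3
f 3 5 1
f 2 8 4
f 6 2 5
f 6 8 2
f 4 8 3
f 7 5 3
f 3 8 7
f 7 6 5
f 8 6 7
f 9 20 14
f 9 14 10
f 9 10 16
f 9 16 19
f 9 19 20
f 10 14 18
f 14 20 13
f 20 19 11
f 19 16 15
f 16 10 17
f 12 18 13
f 12 13 11
f 12 11 15
f 12 15 17
f 12 17 18
f 13 18 14
f 11 13 20
f 15 11 19
f 17 15 16
f 18 17 10



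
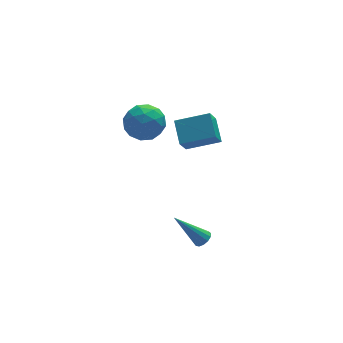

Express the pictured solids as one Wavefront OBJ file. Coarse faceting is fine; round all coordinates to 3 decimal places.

v -1.39 0.982 2.78
v -1.254 2.132 3.493
v -0.894 1.514 1.826
v -0.758 2.665 2.539
v 0.158 0.475 3.301
v 0.294 1.626 4.014
v 0.654 1.008 2.347
v 0.79 2.158 3.06
v -0.649 -0.212 -3.465
v -0.277 0.046 -3.252
v -1.891 0.312 -1.935
v -0.411 0.226 -3.422
v -0.62 0.267 -3.606
v -0.839 0.156 -3.746
v -0.997 -0.072 -3.796
v -1.044 -0.344 -3.741
v -0.966 -0.574 -3.599
v -0.788 -0.69 -3.415
v -0.565 -0.653 -3.246
v -0.369 -0.477 -3.147
v -0.261 -0.216 -3.149
v -2.293 4.532 2.993
v -1.63 4.759 2.167
v -2.63 2.961 2.293
v -1.967 3.188 1.467
v -1.562 3.032 2.459
v -1.354 4.003 2.892
v -2.906 3.717 1.568
v -2.698 4.688 2.001
v -2.01 4.255 1.286
v -1.178 3.831 1.837
v -3.082 3.889 2.623
v -2.25 3.465 3.174
v -1.932 4.783 2.641
v -2.328 2.937 1.819
v -2.09 2.845 2.402
v -1.7 2.978 1.916
v -1.769 4.339 3.067
v -1.38 4.472 2.582
v -1.34 3.457 2.753
v -2.88 3.248 1.878
v -2.491 3.381 1.393
v -2.56 4.742 2.544
v -2.17 4.875 2.058
v -2.92 4.263 1.707
v -1.766 4.62 1.638
v -1.963 3.697 1.227
v -2.516 4.008 1.286
v -2.393 4.579 1.541
v -1.277 4.371 1.962
v -1.475 3.448 1.55
v -1.237 3.357 2.133
v -1.114 3.927 2.388
v -1.5 4.075 1.444
v -2.785 4.272 2.91
v -2.983 3.349 2.498
v -3.146 3.793 2.072
v -3.023 4.363 2.327
v -2.297 4.023 3.233
v -2.494 3.1 2.822
v -1.867 3.141 2.919
v -1.744 3.712 3.174
v -2.76 3.645 3.016
f 2 4 1
f 5 2 1
f 1 4 3
f 3 5 1
f 2 8 4
f 6 2 5
f 6 8 2
f 4 8 3
f 7 5 3
f 3 8 7
f 7 6 5
f 8 6 7
f 10 9 12
f 10 12 11
f 12 9 13
f 12 13 11
f 13 9 14
f 13 14 11
f 14 9 15
f 14 15 11
f 15 9 16
f 15 16 11
f 16 9 17
f 16 17 11
f 17 9 18
f 17 18 11
f 18 9 19
f 18 19 11
f 19 9 20
f 19 20 11
f 20 9 21
f 20 21 11
f 21 9 10
f 21 10 11
f 22 59 38
f 59 33 62
f 38 62 27
f 59 62 38
f 22 38 34
f 38 27 39
f 34 39 23
f 38 39 34
f 22 34 43
f 34 23 44
f 43 44 29
f 34 44 43
f 22 43 55
f 43 29 58
f 55 58 32
f 43 58 55
f 22 55 59
f 55 32 63
f 59 63 33
f 55 63 59
f 23 39 50
f 39 27 53
f 50 53 31
f 39 53 50
f 27 62 40
f 62 33 61
f 40 61 26
f 62 61 40
f 33 63 60
f 63 32 56
f 60 56 24
f 63 56 60
f 32 58 57
f 58 29 45
f 57 45 28
f 58 45 57
f 29 44 49
f 44 23 46
f 49 46 30
f 44 46 49
f 25 51 37
f 51 31 52
f 37 52 26
f 51 52 37
f 25 37 35
f 37 26 36
f 35 36 24
f 37 36 35
f 25 35 42
f 35 24 41
f 42 41 28
f 35 41 42
f 25 42 47
f 42 28 48
f 47 48 30
f 42 48 47
f 25 47 51
f 47 30 54
f 51 54 31
f 47 54 51
f 26 52 40
f 52 31 53
f 40 53 27
f 52 53 40
f 24 36 60
f 36 26 61
f 60 61 33
f 36 61 60
f 28 41 57
f 41 24 56
f 57 56 32
f 41 56 57
f 30 48 49
f 48 28 45
f 49 45 29
f 48 45 49
f 31 54 50
f 54 30 46
f 50 46 23
f 54 46 50



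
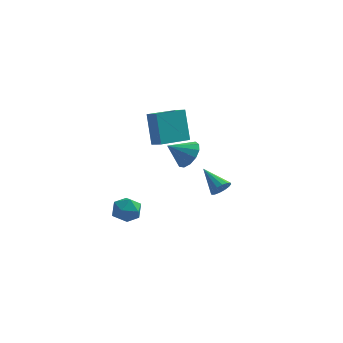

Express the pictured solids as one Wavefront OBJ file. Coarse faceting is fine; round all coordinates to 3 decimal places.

v -3.956 -3.183 -0.724
v -3.386 -2.932 -0.054
v -3.154 -4.408 -0.946
v -2.584 -4.157 -0.276
v -3.44 -4.411 -0.078
v -3.935 -3.655 0.06
v -2.605 -3.685 -1.06
v -3.1 -2.929 -0.922
v -2.551 -3.243 -0.262
v -3.067 -3.691 0.346
v -3.473 -3.649 -1.346
v -3.989 -4.097 -0.738
v -2.056 1.884 1.337
v -2.427 2.791 3.252
v -2.644 2.361 0.998
v -3.015 3.267 2.912
v -0.585 3.393 0.908
v -0.956 4.299 2.822
v -1.173 3.869 0.568
v -1.544 4.776 2.483
v -0.26 -0.835 2.27
v 0.227 -1.618 2.538
v -1.36 -1.225 3.13
v 0.362 -1.228 2.887
v 0.299 -0.713 3.041
v 0.06 -0.237 2.949
v -0.282 0.049 2.642
v -0.616 0.055 2.217
v -0.837 -0.223 1.809
v -0.875 -0.694 1.547
v -0.717 -1.211 1.514
v -0.415 -1.608 1.722
v -0.063 -1.76 2.104
v 1.393 0.911 -1.458
v 1.797 1.441 -1.593
v 0.307 1.969 -0.562
v 1.567 1.431 -1.86
v 1.291 1.282 -2.019
v 1.042 1.033 -2.027
v 0.887 0.752 -1.883
v 0.867 0.513 -1.625
v 0.988 0.382 -1.322
v 1.218 0.392 -1.055
v 1.495 0.541 -0.897
v 1.744 0.789 -0.888
v 1.899 1.071 -1.032
v 1.918 1.309 -1.29
f 1 12 6
f 1 6 2
f 1 2 8
f 1 8 11
f 1 11 12
f 2 6 10
f 6 12 5
f 12 11 3
f 11 8 7
f 8 2 9
f 4 10 5
f 4 5 3
f 4 3 7
f 4 7 9
f 4 9 10
f 5 10 6
f 3 5 12
f 7 3 11
f 9 7 8
f 10 9 2
f 14 16 13
f 17 14 13
f 13 16 15
f 15 17 13
f 14 20 16
f 18 14 17
f 18 20 14
f 16 20 15
f 19 17 15
f 15 20 19
f 19 18 17
f 20 18 19
f 22 21 24
f 22 24 23
f 24 21 25
f 24 25 23
f 25 21 26
f 25 26 23
f 26 21 27
f 26 27 23
f 27 21 28
f 27 28 23
f 28 21 29
f 28 29 23
f 29 21 30
f 29 30 23
f 30 21 31
f 30 31 23
f 31 21 32
f 31 32 23
f 32 21 33
f 32 33 23
f 33 21 22
f 33 22 23
f 35 34 37
f 35 37 36
f 37 34 38
f 37 38 36
f 38 34 39
f 38 39 36
f 39 34 40
f 39 40 36
f 40 34 41
f 40 41 36
f 41 34 42
f 41 42 36
f 42 34 43
f 42 43 36
f 43 34 44
f 43 44 36
f 44 34 45
f 44 45 36
f 45 34 46
f 45 46 36
f 46 34 47
f 46 47 36
f 47 34 35
f 47 35 36



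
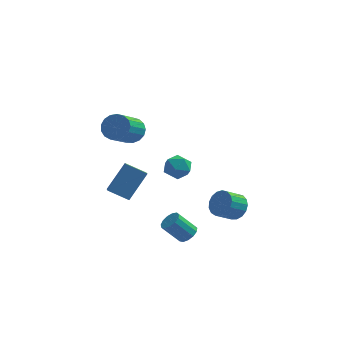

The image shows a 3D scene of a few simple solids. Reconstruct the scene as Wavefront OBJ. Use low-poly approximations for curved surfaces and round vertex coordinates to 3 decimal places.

v 0.245 3.367 0.289
v 0.656 4.072 0.204
v 0.804 2.908 -0.824
v 1.215 3.613 -0.909
v 1.404 3.098 -0.299
v 1.059 3.382 0.389
v 0.401 3.598 -1.009
v 0.056 3.882 -0.321
v 0.752 4.215 -0.598
v 1.372 3.906 -0.159
v 0.088 3.074 -0.461
v 0.708 2.765 -0.022
v 3.759 2.654 -2.471
v 4.309 2.085 -2.355
v 3.571 1.497 -1.733
v 3.021 2.066 -1.849
v 4.364 2.326 -2.063
v 3.626 1.738 -1.441
v 4.28 2.642 -1.864
v 3.542 2.054 -1.242
v 4.077 2.961 -1.804
v 3.338 2.373 -1.182
v 3.8 3.209 -1.897
v 3.062 2.622 -1.275
v 3.515 3.331 -2.121
v 2.777 2.743 -1.499
v 3.285 3.297 -2.426
v 2.547 2.709 -1.804
v 3.164 3.116 -2.741
v 2.426 2.528 -2.119
v 3.179 2.829 -2.994
v 2.441 2.241 -2.372
v 3.327 2.502 -3.127
v 2.589 1.914 -2.505
v 3.574 2.21 -3.11
v 2.836 1.622 -2.488
v 3.863 2.019 -2.947
v 3.125 1.432 -2.325
v 4.129 1.974 -2.674
v 3.391 1.387 -2.052
v 1.713 -0.378 -2.536
v 2.148 -0.579 -2.192
v 1.282 -0.723 -1.18
v 0.847 -0.522 -1.524
v 2.141 -0.249 -2.151
v 1.275 -0.394 -1.139
v 1.998 0.04 -2.232
v 1.132 -0.105 -1.22
v 1.765 0.196 -2.41
v 0.899 0.052 -1.398
v 1.515 0.17 -2.627
v 0.649 0.026 -1.615
v 1.328 -0.03 -2.816
v 0.462 -0.174 -1.804
v 1.263 -0.34 -2.916
v 0.397 -0.484 -1.904
v 1.341 -0.662 -2.895
v 0.475 -0.807 -1.883
v 1.537 -0.895 -2.76
v 0.671 -1.039 -1.748
v 1.789 -0.963 -2.554
v 0.923 -1.107 -1.542
v 2.017 -0.845 -2.343
v 1.151 -0.989 -1.33
v -1.288 0.558 -0.964
v -2.36 0.643 -0.409
v -1.456 1.346 -1.408
v -2.528 1.43 -0.853
v -0.512 1.49 0.393
v -1.584 1.574 0.948
v -0.68 2.277 -0.051
v -1.752 2.362 0.504
v -1.314 1.579 3.4
v -0.956 1.9 4.013
v -1.488 0.543 5.034
v -1.846 0.221 4.42
v -1.3 2.044 4.025
v -1.832 0.687 5.046
v -1.647 2.081 3.894
v -2.18 0.724 4.915
v -1.918 2.004 3.649
v -2.451 0.646 4.67
v -2.051 1.829 3.347
v -2.583 0.471 4.368
v -2.015 1.596 3.057
v -2.547 0.239 4.078
v -1.818 1.36 2.846
v -2.35 0.002 3.867
v -1.506 1.174 2.761
v -2.038 -0.184 3.782
v -1.149 1.08 2.823
v -1.682 -0.277 3.844
v -0.831 1.101 3.016
v -1.363 -0.256 4.037
v -0.623 1.231 3.298
v -1.155 -0.126 4.319
v -0.573 1.441 3.602
v -1.106 0.084 4.623
v -0.693 1.682 3.861
v -1.226 0.325 4.882
f 1 12 6
f 1 6 2
f 1 2 8
f 1 8 11
f 1 11 12
f 2 6 10
f 6 12 5
f 12 11 3
f 11 8 7
f 8 2 9
f 4 10 5
f 4 5 3
f 4 3 7
f 4 7 9
f 4 9 10
f 5 10 6
f 3 5 12
f 7 3 11
f 9 7 8
f 10 9 2
f 14 13 17
f 14 17 15
f 15 17 18
f 15 18 16
f 17 13 19
f 17 19 18
f 18 19 20
f 18 20 16
f 19 13 21
f 19 21 20
f 20 21 22
f 20 22 16
f 21 13 23
f 21 23 22
f 22 23 24
f 22 24 16
f 23 13 25
f 23 25 24
f 24 25 26
f 24 26 16
f 25 13 27
f 25 27 26
f 26 27 28
f 26 28 16
f 27 13 29
f 27 29 28
f 28 29 30
f 28 30 16
f 29 13 31
f 29 31 30
f 30 31 32
f 30 32 16
f 31 13 33
f 31 33 32
f 32 33 34
f 32 34 16
f 33 13 35
f 33 35 34
f 34 35 36
f 34 36 16
f 35 13 37
f 35 37 36
f 36 37 38
f 36 38 16
f 37 13 39
f 37 39 38
f 38 39 40
f 38 40 16
f 39 13 14
f 39 14 40
f 40 14 15
f 40 15 16
f 42 41 45
f 42 45 43
f 43 45 46
f 43 46 44
f 45 41 47
f 45 47 46
f 46 47 48
f 46 48 44
f 47 41 49
f 47 49 48
f 48 49 50
f 48 50 44
f 49 41 51
f 49 51 50
f 50 51 52
f 50 52 44
f 51 41 53
f 51 53 52
f 52 53 54
f 52 54 44
f 53 41 55
f 53 55 54
f 54 55 56
f 54 56 44
f 55 41 57
f 55 57 56
f 56 57 58
f 56 58 44
f 57 41 59
f 57 59 58
f 58 59 60
f 58 60 44
f 59 41 61
f 59 61 60
f 60 61 62
f 60 62 44
f 61 41 63
f 61 63 62
f 62 63 64
f 62 64 44
f 63 41 42
f 63 42 64
f 64 42 43
f 64 43 44
f 66 68 65
f 69 66 65
f 65 68 67
f 67 69 65
f 66 72 68
f 70 66 69
f 70 72 66
f 68 72 67
f 71 69 67
f 67 72 71
f 71 70 69
f 72 70 71
f 74 73 77
f 74 77 75
f 75 77 78
f 75 78 76
f 77 73 79
f 77 79 78
f 78 79 80
f 78 80 76
f 79 73 81
f 79 81 80
f 80 81 82
f 80 82 76
f 81 73 83
f 81 83 82
f 82 83 84
f 82 84 76
f 83 73 85
f 83 85 84
f 84 85 86
f 84 86 76
f 85 73 87
f 85 87 86
f 86 87 88
f 86 88 76
f 87 73 89
f 87 89 88
f 88 89 90
f 88 90 76
f 89 73 91
f 89 91 90
f 90 91 92
f 90 92 76
f 91 73 93
f 91 93 92
f 92 93 94
f 92 94 76
f 93 73 95
f 93 95 94
f 94 95 96
f 94 96 76
f 95 73 97
f 95 97 96
f 96 97 98
f 96 98 76
f 97 73 99
f 97 99 98
f 98 99 100
f 98 100 76
f 99 73 74
f 99 74 100
f 100 74 75
f 100 75 76



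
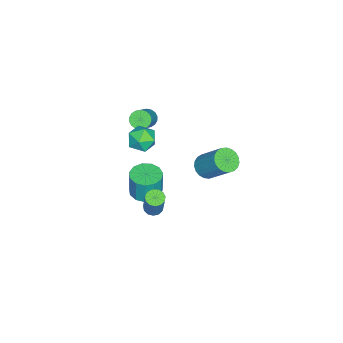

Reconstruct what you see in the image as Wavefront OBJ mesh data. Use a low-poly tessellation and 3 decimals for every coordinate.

v -1.192 -1.255 2.214
v -0.852 -1.636 1.899
v 0.632 -1.447 3.272
v 0.292 -1.065 3.586
v -0.786 -1.399 1.795
v 0.697 -1.21 3.168
v -0.801 -1.133 1.775
v 0.682 -0.944 3.148
v -0.893 -0.891 1.841
v 0.59 -0.702 3.214
v -1.044 -0.721 1.981
v 0.439 -0.532 3.354
v -1.225 -0.657 2.167
v 0.259 -0.468 3.54
v -1.399 -0.711 2.362
v 0.085 -0.522 3.735
v -1.532 -0.873 2.528
v -0.048 -0.684 3.901
v -1.597 -1.11 2.632
v -0.114 -0.921 4.005
v -1.582 -1.376 2.652
v -0.099 -1.187 4.025
v -1.49 -1.618 2.586
v -0.007 -1.429 3.959
v -1.339 -1.788 2.446
v 0.144 -1.599 3.819
v -1.159 -1.852 2.26
v 0.325 -1.663 3.633
v -0.985 -1.798 2.065
v 0.499 -1.609 3.438
v 1.386 0.132 2.873
v 2.232 -0.1 2.982
v 0.988 -0.9 3.778
v 1.834 -1.132 3.887
v 1.542 -0.361 4.206
v 1.788 0.276 3.646
v 1.432 -1.276 3.114
v 1.678 -0.639 2.554
v 2.26 -0.97 3.13
v 2.328 -0.404 3.805
v 0.892 -0.596 2.955
v 0.96 -0.03 3.63
v -1.347 2.124 -1.191
v -0.583 1.955 -1.302
v -0.07 3.247 0.26
v -0.833 3.416 0.371
v -0.625 2.213 -1.501
v -0.112 3.504 0.06
v -0.793 2.455 -1.646
v -0.28 3.747 -0.085
v -1.056 2.64 -1.713
v -0.543 3.932 -0.152
v -1.369 2.736 -1.69
v -0.856 4.028 -0.128
v -1.678 2.726 -1.58
v -1.165 4.018 -0.019
v -1.93 2.612 -1.403
v -1.417 3.904 0.159
v -2.081 2.414 -1.189
v -1.568 3.705 0.372
v -2.105 2.165 -0.975
v -1.592 3.457 0.586
v -1.998 1.91 -0.799
v -1.485 3.201 0.762
v -1.778 1.691 -0.69
v -1.265 2.983 0.871
v -1.484 1.548 -0.668
v -0.971 2.839 0.893
v -1.165 1.504 -0.737
v -0.652 2.795 0.825
v -0.878 1.567 -0.883
v -0.365 2.858 0.678
v -0.672 1.727 -1.083
v -0.159 3.018 0.478
v 0.37 -0.355 -4.141
v 0.853 -0.183 -4.366
v 1.553 0.187 -2.584
v 1.07 0.015 -2.359
v 0.668 0.072 -4.347
v 1.368 0.442 -2.564
v 0.389 0.192 -4.262
v 1.089 0.561 -2.479
v 0.104 0.138 -4.138
v 0.803 0.507 -2.356
v -0.097 -0.072 -4.016
v 0.603 0.297 -2.234
v -0.15 -0.372 -3.933
v 0.55 -0.003 -2.151
v -0.037 -0.667 -3.917
v 0.663 -0.298 -2.134
v 0.205 -0.862 -3.971
v 0.905 -0.493 -2.189
v 0.499 -0.896 -4.08
v 1.199 -0.527 -2.297
v 0.752 -0.758 -4.208
v 1.452 -0.389 -2.425
v 0.884 -0.492 -4.315
v 1.584 -0.123 -2.532
v -1.336 -1.414 -4.754
v -0.711 -2.117 -4.753
v -0.659 -2.068 -3.105
v -1.284 -1.366 -3.106
v -0.431 -1.668 -4.775
v -0.379 -1.619 -3.127
v -0.438 -1.138 -4.791
v -0.386 -1.09 -3.142
v -0.73 -0.697 -4.794
v -0.678 -0.648 -3.146
v -1.215 -0.483 -4.785
v -1.163 -0.434 -3.137
v -1.738 -0.564 -4.767
v -1.686 -0.516 -3.118
v -2.133 -0.916 -4.744
v -2.081 -0.868 -3.095
v -2.275 -1.426 -4.724
v -2.223 -1.377 -3.076
v -2.12 -1.932 -4.714
v -2.068 -1.883 -3.066
v -1.715 -2.274 -4.717
v -1.663 -2.225 -3.069
v -1.19 -2.342 -4.732
v -1.138 -2.294 -3.083
f 2 1 5
f 2 5 3
f 3 5 6
f 3 6 4
f 5 1 7
f 5 7 6
f 6 7 8
f 6 8 4
f 7 1 9
f 7 9 8
f 8 9 10
f 8 10 4
f 9 1 11
f 9 11 10
f 10 11 12
f 10 12 4
f 11 1 13
f 11 13 12
f 12 13 14
f 12 14 4
f 13 1 15
f 13 15 14
f 14 15 16
f 14 16 4
f 15 1 17
f 15 17 16
f 16 17 18
f 16 18 4
f 17 1 19
f 17 19 18
f 18 19 20
f 18 20 4
f 19 1 21
f 19 21 20
f 20 21 22
f 20 22 4
f 21 1 23
f 21 23 22
f 22 23 24
f 22 24 4
f 23 1 25
f 23 25 24
f 24 25 26
f 24 26 4
f 25 1 27
f 25 27 26
f 26 27 28
f 26 28 4
f 27 1 29
f 27 29 28
f 28 29 30
f 28 30 4
f 29 1 2
f 29 2 30
f 30 2 3
f 30 3 4
f 31 42 36
f 31 36 32
f 31 32 38
f 31 38 41
f 31 41 42
f 32 36 40
f 36 42 35
f 42 41 33
f 41 38 37
f 38 32 39
f 34 40 35
f 34 35 33
f 34 33 37
f 34 37 39
f 34 39 40
f 35 40 36
f 33 35 42
f 37 33 41
f 39 37 38
f 40 39 32
f 44 43 47
f 44 47 45
f 45 47 48
f 45 48 46
f 47 43 49
f 47 49 48
f 48 49 50
f 48 50 46
f 49 43 51
f 49 51 50
f 50 51 52
f 50 52 46
f 51 43 53
f 51 53 52
f 52 53 54
f 52 54 46
f 53 43 55
f 53 55 54
f 54 55 56
f 54 56 46
f 55 43 57
f 55 57 56
f 56 57 58
f 56 58 46
f 57 43 59
f 57 59 58
f 58 59 60
f 58 60 46
f 59 43 61
f 59 61 60
f 60 61 62
f 60 62 46
f 61 43 63
f 61 63 62
f 62 63 64
f 62 64 46
f 63 43 65
f 63 65 64
f 64 65 66
f 64 66 46
f 65 43 67
f 65 67 66
f 66 67 68
f 66 68 46
f 67 43 69
f 67 69 68
f 68 69 70
f 68 70 46
f 69 43 71
f 69 71 70
f 70 71 72
f 70 72 46
f 71 43 73
f 71 73 72
f 72 73 74
f 72 74 46
f 73 43 44
f 73 44 74
f 74 44 45
f 74 45 46
f 76 75 79
f 76 79 77
f 77 79 80
f 77 80 78
f 79 75 81
f 79 81 80
f 80 81 82
f 80 82 78
f 81 75 83
f 81 83 82
f 82 83 84
f 82 84 78
f 83 75 85
f 83 85 84
f 84 85 86
f 84 86 78
f 85 75 87
f 85 87 86
f 86 87 88
f 86 88 78
f 87 75 89
f 87 89 88
f 88 89 90
f 88 90 78
f 89 75 91
f 89 91 90
f 90 91 92
f 90 92 78
f 91 75 93
f 91 93 92
f 92 93 94
f 92 94 78
f 93 75 95
f 93 95 94
f 94 95 96
f 94 96 78
f 95 75 97
f 95 97 96
f 96 97 98
f 96 98 78
f 97 75 76
f 97 76 98
f 98 76 77
f 98 77 78
f 100 99 103
f 100 103 101
f 101 103 104
f 101 104 102
f 103 99 105
f 103 105 104
f 104 105 106
f 104 106 102
f 105 99 107
f 105 107 106
f 106 107 108
f 106 108 102
f 107 99 109
f 107 109 108
f 108 109 110
f 108 110 102
f 109 99 111
f 109 111 110
f 110 111 112
f 110 112 102
f 111 99 113
f 111 113 112
f 112 113 114
f 112 114 102
f 113 99 115
f 113 115 114
f 114 115 116
f 114 116 102
f 115 99 117
f 115 117 116
f 116 117 118
f 116 118 102
f 117 99 119
f 117 119 118
f 118 119 120
f 118 120 102
f 119 99 121
f 119 121 120
f 120 121 122
f 120 122 102
f 121 99 100
f 121 100 122
f 122 100 101
f 122 101 102



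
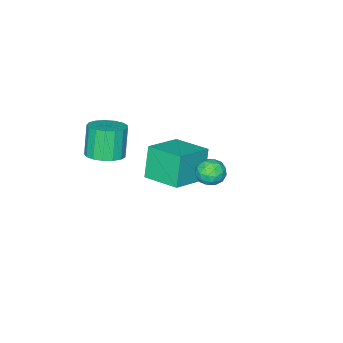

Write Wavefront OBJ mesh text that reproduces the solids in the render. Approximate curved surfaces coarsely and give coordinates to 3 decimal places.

v -3.997 -3.533 -1.375
v -4.52 -3.811 0.155
v -4.139 -1.819 -1.111
v -4.661 -2.097 0.418
v -2.279 -3.483 -0.778
v -2.801 -3.761 0.751
v -2.42 -1.769 -0.515
v -2.943 -2.047 1.015
v -0.35 -3.78 1.677
v 0.429 -3.646 1.96
v -0.031 -3.945 3.367
v -0.81 -4.08 3.083
v 0.256 -3.284 1.98
v -0.204 -3.583 3.387
v -0.057 -3.035 1.931
v -0.517 -3.335 3.338
v -0.436 -2.958 1.823
v -0.896 -3.257 3.23
v -0.796 -3.069 1.682
v -1.256 -3.368 3.089
v -1.054 -3.342 1.54
v -1.514 -3.642 2.947
v -1.15 -3.717 1.429
v -1.61 -4.016 2.836
v -1.063 -4.105 1.374
v -1.523 -4.405 2.781
v -0.813 -4.42 1.389
v -1.273 -4.719 2.796
v -0.457 -4.588 1.47
v -0.916 -4.887 2.877
v -0.076 -4.57 1.598
v -0.536 -4.87 3.005
v 0.242 -4.372 1.744
v -0.218 -4.672 3.151
v 0.424 -4.039 1.875
v -0.036 -4.338 3.282
v -1.572 1.666 3.374
v -0.923 1.787 3.316
v -1.437 0.713 2.904
v -0.788 0.834 2.846
v -1.054 0.731 3.444
v -1.138 1.32 3.735
v -1.222 1.18 2.485
v -1.306 1.769 2.776
v -0.707 1.486 2.767
v -0.603 1.209 3.36
v -1.757 1.291 2.86
v -1.653 1.014 3.453
v -1.26 1.81 3.386
v -1.1 0.69 2.834
v -1.257 0.629 3.185
v -0.875 0.7 3.151
v -1.386 1.536 3.632
v -1.004 1.607 3.598
v -1.081 0.986 3.673
v -1.356 0.893 2.622
v -0.974 0.964 2.588
v -1.485 1.8 3.069
v -1.103 1.871 3.035
v -1.279 1.514 2.547
v -0.751 1.705 3.03
v -0.672 1.144 2.753
v -0.927 1.348 2.541
v -0.976 1.694 2.712
v -0.69 1.542 3.378
v -0.61 0.981 3.102
v -0.767 0.921 3.453
v -0.816 1.267 3.624
v -0.563 1.365 3.055
v -1.75 1.519 3.118
v -1.67 0.958 2.842
v -1.544 1.233 2.596
v -1.593 1.579 2.767
v -1.688 1.356 3.467
v -1.609 0.795 3.19
v -1.384 0.806 3.508
v -1.433 1.152 3.679
v -1.797 1.135 3.165
f 2 4 1
f 5 2 1
f 1 4 3
f 3 5 1
f 2 8 4
f 6 2 5
f 6 8 2
f 4 8 3
f 7 5 3
f 3 8 7
f 7 6 5
f 8 6 7
f 10 9 13
f 10 13 11
f 11 13 14
f 11 14 12
f 13 9 15
f 13 15 14
f 14 15 16
f 14 16 12
f 15 9 17
f 15 17 16
f 16 17 18
f 16 18 12
f 17 9 19
f 17 19 18
f 18 19 20
f 18 20 12
f 19 9 21
f 19 21 20
f 20 21 22
f 20 22 12
f 21 9 23
f 21 23 22
f 22 23 24
f 22 24 12
f 23 9 25
f 23 25 24
f 24 25 26
f 24 26 12
f 25 9 27
f 25 27 26
f 26 27 28
f 26 28 12
f 27 9 29
f 27 29 28
f 28 29 30
f 28 30 12
f 29 9 31
f 29 31 30
f 30 31 32
f 30 32 12
f 31 9 33
f 31 33 32
f 32 33 34
f 32 34 12
f 33 9 35
f 33 35 34
f 34 35 36
f 34 36 12
f 35 9 10
f 35 10 36
f 36 10 11
f 36 11 12
f 37 74 53
f 74 48 77
f 53 77 42
f 74 77 53
f 37 53 49
f 53 42 54
f 49 54 38
f 53 54 49
f 37 49 58
f 49 38 59
f 58 59 44
f 49 59 58
f 37 58 70
f 58 44 73
f 70 73 47
f 58 73 70
f 37 70 74
f 70 47 78
f 74 78 48
f 70 78 74
f 38 54 65
f 54 42 68
f 65 68 46
f 54 68 65
f 42 77 55
f 77 48 76
f 55 76 41
f 77 76 55
f 48 78 75
f 78 47 71
f 75 71 39
f 78 71 75
f 47 73 72
f 73 44 60
f 72 60 43
f 73 60 72
f 44 59 64
f 59 38 61
f 64 61 45
f 59 61 64
f 40 66 52
f 66 46 67
f 52 67 41
f 66 67 52
f 40 52 50
f 52 41 51
f 50 51 39
f 52 51 50
f 40 50 57
f 50 39 56
f 57 56 43
f 50 56 57
f 40 57 62
f 57 43 63
f 62 63 45
f 57 63 62
f 40 62 66
f 62 45 69
f 66 69 46
f 62 69 66
f 41 67 55
f 67 46 68
f 55 68 42
f 67 68 55
f 39 51 75
f 51 41 76
f 75 76 48
f 51 76 75
f 43 56 72
f 56 39 71
f 72 71 47
f 56 71 72
f 45 63 64
f 63 43 60
f 64 60 44
f 63 60 64
f 46 69 65
f 69 45 61
f 65 61 38
f 69 61 65



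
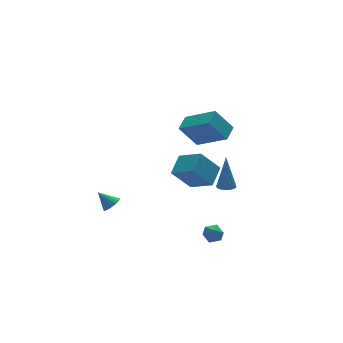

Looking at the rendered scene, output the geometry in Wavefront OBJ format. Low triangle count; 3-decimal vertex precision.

v 2.577 -2.116 2.033
v 1.687 -1.726 3.354
v 1.62 -0.553 0.927
v 0.731 -0.163 2.249
v 3.309 -1.457 2.331
v 2.42 -1.067 3.653
v 2.353 0.106 1.226
v 1.463 0.496 2.547
v 2.705 1.976 -3.127
v 3.653 2.841 -2.52
v 2.013 3.281 -3.907
v 2.961 4.146 -3.3
v 3.819 1.734 -4.52
v 4.767 2.599 -3.913
v 3.127 3.039 -5.3
v 4.075 3.904 -4.693
v -2.996 0.336 -2.933
v -2.725 0.028 -2.51
v -3.524 0.924 -2.167
v -2.541 0.265 -2.565
v -2.479 0.522 -2.719
v -2.556 0.728 -2.93
v -2.75 0.83 -3.142
v -3.011 0.8 -3.298
v -3.268 0.645 -3.356
v -3.452 0.408 -3.301
v -3.514 0.151 -3.147
v -3.437 -0.056 -2.936
v -3.242 -0.157 -2.724
v -2.982 -0.127 -2.568
v 2.579 -2.103 -1.746
v 2.967 -1.743 -1.853
v 2.761 -1.697 0.286
v 2.749 -1.604 -1.861
v 2.493 -1.579 -1.843
v 2.256 -1.675 -1.803
v 2.093 -1.868 -1.75
v 2.042 -2.116 -1.695
v 2.114 -2.361 -1.653
v 2.292 -2.546 -1.632
v 2.537 -2.63 -1.637
v 2.791 -2.594 -1.666
v 2.996 -2.445 -1.715
v 3.107 -2.218 -1.77
v 3.096 -1.965 -1.82
v 0.548 -3.291 -4.117
v 1.105 -3.113 -3.855
v 0.795 -4.287 -3.965
v 1.352 -4.109 -3.703
v 0.802 -3.992 -3.395
v 0.649 -3.376 -3.49
v 1.251 -4.024 -4.33
v 1.098 -3.408 -4.425
v 1.54 -3.565 -3.987
v 1.262 -3.546 -3.409
v 0.638 -3.854 -4.411
v 0.36 -3.835 -3.833
f 2 4 1
f 5 2 1
f 1 4 3
f 3 5 1
f 2 8 4
f 6 2 5
f 6 8 2
f 4 8 3
f 7 5 3
f 3 8 7
f 7 6 5
f 8 6 7
f 10 12 9
f 13 10 9
f 9 12 11
f 11 13 9
f 10 16 12
f 14 10 13
f 14 16 10
f 12 16 11
f 15 13 11
f 11 16 15
f 15 14 13
f 16 14 15
f 18 17 20
f 18 20 19
f 20 17 21
f 20 21 19
f 21 17 22
f 21 22 19
f 22 17 23
f 22 23 19
f 23 17 24
f 23 24 19
f 24 17 25
f 24 25 19
f 25 17 26
f 25 26 19
f 26 17 27
f 26 27 19
f 27 17 28
f 27 28 19
f 28 17 29
f 28 29 19
f 29 17 30
f 29 30 19
f 30 17 18
f 30 18 19
f 32 31 34
f 32 34 33
f 34 31 35
f 34 35 33
f 35 31 36
f 35 36 33
f 36 31 37
f 36 37 33
f 37 31 38
f 37 38 33
f 38 31 39
f 38 39 33
f 39 31 40
f 39 40 33
f 40 31 41
f 40 41 33
f 41 31 42
f 41 42 33
f 42 31 43
f 42 43 33
f 43 31 44
f 43 44 33
f 44 31 45
f 44 45 33
f 45 31 32
f 45 32 33
f 46 57 51
f 46 51 47
f 46 47 53
f 46 53 56
f 46 56 57
f 47 51 55
f 51 57 50
f 57 56 48
f 56 53 52
f 53 47 54
f 49 55 50
f 49 50 48
f 49 48 52
f 49 52 54
f 49 54 55
f 50 55 51
f 48 50 57
f 52 48 56
f 54 52 53
f 55 54 47



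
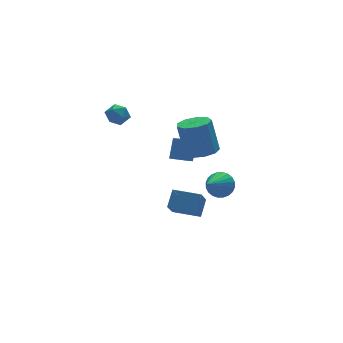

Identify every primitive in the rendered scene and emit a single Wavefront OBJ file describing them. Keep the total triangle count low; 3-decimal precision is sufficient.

v 4.62 -1.832 -1.84
v 5.151 -2.479 -1.774
v 3.36 -2.768 -0.88
v 5.227 -2.306 -1.506
v 5.211 -2.061 -1.289
v 5.104 -1.781 -1.155
v 4.924 -1.509 -1.126
v 4.697 -1.286 -1.206
v 4.459 -1.146 -1.382
v 4.245 -1.11 -1.628
v 4.088 -1.185 -1.906
v 4.012 -1.357 -2.174
v 4.029 -1.602 -2.391
v 4.136 -1.882 -2.525
v 4.316 -2.154 -2.554
v 4.543 -2.377 -2.474
v 4.781 -2.517 -2.298
v 4.995 -2.553 -2.052
v -0.032 1.501 3.138
v 0.306 0.995 2.723
v -0.406 0.645 3.877
v -0.068 0.139 3.462
v 0.33 0.62 3.853
v 0.56 1.149 3.396
v -0.66 0.491 3.204
v -0.43 1.02 2.747
v -0.083 0.371 2.764
v 0.529 0.451 3.165
v -0.629 1.189 3.435
v -0.017 1.269 3.836
v 3.759 -1.293 -4.452
v 3.04 -2.208 -3.283
v 2.573 -0.252 -4.367
v 1.854 -1.167 -3.197
v 4.346 -0.693 -3.623
v 3.627 -1.608 -2.453
v 3.16 0.348 -3.537
v 2.441 -0.567 -2.368
v 2.812 -3.324 2.084
v 3.627 -3.704 2.279
v 3.403 -3.196 4.21
v 2.588 -2.816 4.016
v 3.703 -3.097 2.128
v 3.478 -2.589 4.06
v 3.361 -2.597 1.957
v 3.137 -2.089 3.889
v 2.763 -2.437 1.845
v 2.539 -1.929 3.777
v 2.188 -2.692 1.845
v 1.964 -2.184 3.777
v 1.905 -3.243 1.957
v 1.68 -2.734 3.889
v 2.046 -3.831 2.129
v 1.822 -3.323 4.06
v 2.546 -4.183 2.279
v 2.322 -3.675 4.211
v 3.17 -4.132 2.338
v 2.946 -3.624 4.27
v 3.876 0.776 -1.271
v 3.906 0.037 -0.894
v 2.936 0.913 -0.925
v 2.967 0.173 -0.549
v 4.373 1.367 -0.151
v 4.404 0.627 0.225
v 3.434 1.503 0.194
v 3.464 0.764 0.571
f 2 1 4
f 2 4 3
f 4 1 5
f 4 5 3
f 5 1 6
f 5 6 3
f 6 1 7
f 6 7 3
f 7 1 8
f 7 8 3
f 8 1 9
f 8 9 3
f 9 1 10
f 9 10 3
f 10 1 11
f 10 11 3
f 11 1 12
f 11 12 3
f 12 1 13
f 12 13 3
f 13 1 14
f 13 14 3
f 14 1 15
f 14 15 3
f 15 1 16
f 15 16 3
f 16 1 17
f 16 17 3
f 17 1 18
f 17 18 3
f 18 1 2
f 18 2 3
f 19 30 24
f 19 24 20
f 19 20 26
f 19 26 29
f 19 29 30
f 20 24 28
f 24 30 23
f 30 29 21
f 29 26 25
f 26 20 27
f 22 28 23
f 22 23 21
f 22 21 25
f 22 25 27
f 22 27 28
f 23 28 24
f 21 23 30
f 25 21 29
f 27 25 26
f 28 27 20
f 32 34 31
f 35 32 31
f 31 34 33
f 33 35 31
f 32 38 34
f 36 32 35
f 36 38 32
f 34 38 33
f 37 35 33
f 33 38 37
f 37 36 35
f 38 36 37
f 40 39 43
f 40 43 41
f 41 43 44
f 41 44 42
f 43 39 45
f 43 45 44
f 44 45 46
f 44 46 42
f 45 39 47
f 45 47 46
f 46 47 48
f 46 48 42
f 47 39 49
f 47 49 48
f 48 49 50
f 48 50 42
f 49 39 51
f 49 51 50
f 50 51 52
f 50 52 42
f 51 39 53
f 51 53 52
f 52 53 54
f 52 54 42
f 53 39 55
f 53 55 54
f 54 55 56
f 54 56 42
f 55 39 57
f 55 57 56
f 56 57 58
f 56 58 42
f 57 39 40
f 57 40 58
f 58 40 41
f 58 41 42
f 60 62 59
f 63 60 59
f 59 62 61
f 61 63 59
f 60 66 62
f 64 60 63
f 64 66 60
f 62 66 61
f 65 63 61
f 61 66 65
f 65 64 63
f 66 64 65



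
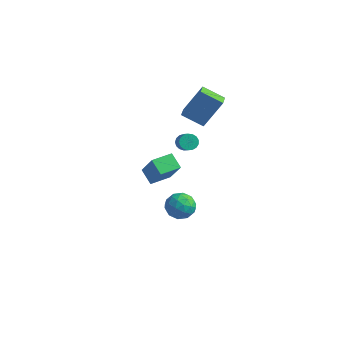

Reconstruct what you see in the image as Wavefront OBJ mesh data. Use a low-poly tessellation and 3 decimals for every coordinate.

v -3.346 4.212 -0.866
v -2.915 4.564 -1.061
v -2.243 4.08 -0.45
v -2.674 3.728 -0.254
v -3.019 4.702 -0.838
v -2.346 4.218 -0.226
v -3.198 4.728 -0.621
v -2.525 4.244 -0.009
v -3.411 4.635 -0.46
v -2.738 4.152 0.152
v -3.609 4.446 -0.392
v -2.936 3.962 0.22
v -3.747 4.203 -0.433
v -3.074 3.719 0.179
v -3.793 3.962 -0.572
v -3.12 3.478 0.039
v -3.737 3.778 -0.779
v -3.064 3.294 -0.168
v -3.591 3.694 -1.006
v -2.918 3.21 -0.395
v -3.39 3.728 -1.201
v -2.717 3.244 -0.589
v -3.178 3.873 -1.319
v -2.505 3.39 -0.707
v -3.005 4.096 -1.333
v -2.332 3.612 -0.721
v -2.91 4.345 -1.24
v -2.237 3.862 -0.628
v -1.095 3.015 2.251
v -2.301 2.498 2.977
v -1.571 3.834 2.044
v -2.777 3.317 2.77
v -0.383 3.883 4.05
v -1.589 3.366 4.776
v -0.859 4.702 3.843
v -2.065 4.185 4.569
v -3.991 1.779 -3.454
v -4.872 2.062 -2.788
v -3.545 3.074 -3.414
v -4.426 3.357 -2.748
v -2.874 1.343 -1.792
v -3.755 1.626 -1.126
v -2.428 2.638 -1.752
v -3.309 2.921 -1.086
v 2.004 -3.396 0.788
v 2.62 -2.93 1.259
v 2.44 -4.63 1.441
v 3.056 -4.164 1.912
v 2.175 -4.052 2.085
v 1.906 -3.289 1.681
v 3.154 -4.271 1.019
v 2.885 -3.508 0.615
v 3.331 -3.47 1.401
v 2.726 -3.335 2.06
v 2.334 -4.225 0.64
v 1.729 -4.09 1.299
v 2.274 -3.054 0.966
v 2.786 -4.506 1.734
v 2.269 -4.44 1.835
v 2.63 -4.166 2.112
v 1.854 -3.266 1.214
v 2.216 -2.992 1.491
v 1.955 -3.652 1.976
v 2.844 -4.568 1.209
v 3.206 -4.294 1.486
v 2.43 -3.394 0.588
v 2.791 -3.12 0.865
v 3.105 -3.908 0.724
v 3.054 -3.098 1.326
v 3.31 -3.824 1.71
v 3.367 -3.886 1.186
v 3.209 -3.438 0.948
v 2.698 -3.019 1.713
v 2.954 -3.745 2.097
v 2.436 -3.679 2.199
v 2.278 -3.23 1.962
v 3.116 -3.337 1.797
v 2.106 -3.815 0.603
v 2.362 -4.541 0.987
v 2.782 -4.33 0.738
v 2.624 -3.881 0.501
v 1.75 -3.736 0.99
v 2.006 -4.462 1.374
v 1.851 -4.122 1.752
v 1.693 -3.674 1.514
v 1.944 -4.223 0.903
f 2 1 5
f 2 5 3
f 3 5 6
f 3 6 4
f 5 1 7
f 5 7 6
f 6 7 8
f 6 8 4
f 7 1 9
f 7 9 8
f 8 9 10
f 8 10 4
f 9 1 11
f 9 11 10
f 10 11 12
f 10 12 4
f 11 1 13
f 11 13 12
f 12 13 14
f 12 14 4
f 13 1 15
f 13 15 14
f 14 15 16
f 14 16 4
f 15 1 17
f 15 17 16
f 16 17 18
f 16 18 4
f 17 1 19
f 17 19 18
f 18 19 20
f 18 20 4
f 19 1 21
f 19 21 20
f 20 21 22
f 20 22 4
f 21 1 23
f 21 23 22
f 22 23 24
f 22 24 4
f 23 1 25
f 23 25 24
f 24 25 26
f 24 26 4
f 25 1 27
f 25 27 26
f 26 27 28
f 26 28 4
f 27 1 2
f 27 2 28
f 28 2 3
f 28 3 4
f 30 32 29
f 33 30 29
f 29 32 31
f 31 33 29
f 30 36 32
f 34 30 33
f 34 36 30
f 32 36 31
f 35 33 31
f 31 36 35
f 35 34 33
f 36 34 35
f 38 40 37
f 41 38 37
f 37 40 39
f 39 41 37
f 38 44 40
f 42 38 41
f 42 44 38
f 40 44 39
f 43 41 39
f 39 44 43
f 43 42 41
f 44 42 43
f 45 82 61
f 82 56 85
f 61 85 50
f 82 85 61
f 45 61 57
f 61 50 62
f 57 62 46
f 61 62 57
f 45 57 66
f 57 46 67
f 66 67 52
f 57 67 66
f 45 66 78
f 66 52 81
f 78 81 55
f 66 81 78
f 45 78 82
f 78 55 86
f 82 86 56
f 78 86 82
f 46 62 73
f 62 50 76
f 73 76 54
f 62 76 73
f 50 85 63
f 85 56 84
f 63 84 49
f 85 84 63
f 56 86 83
f 86 55 79
f 83 79 47
f 86 79 83
f 55 81 80
f 81 52 68
f 80 68 51
f 81 68 80
f 52 67 72
f 67 46 69
f 72 69 53
f 67 69 72
f 48 74 60
f 74 54 75
f 60 75 49
f 74 75 60
f 48 60 58
f 60 49 59
f 58 59 47
f 60 59 58
f 48 58 65
f 58 47 64
f 65 64 51
f 58 64 65
f 48 65 70
f 65 51 71
f 70 71 53
f 65 71 70
f 48 70 74
f 70 53 77
f 74 77 54
f 70 77 74
f 49 75 63
f 75 54 76
f 63 76 50
f 75 76 63
f 47 59 83
f 59 49 84
f 83 84 56
f 59 84 83
f 51 64 80
f 64 47 79
f 80 79 55
f 64 79 80
f 53 71 72
f 71 51 68
f 72 68 52
f 71 68 72
f 54 77 73
f 77 53 69
f 73 69 46
f 77 69 73

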